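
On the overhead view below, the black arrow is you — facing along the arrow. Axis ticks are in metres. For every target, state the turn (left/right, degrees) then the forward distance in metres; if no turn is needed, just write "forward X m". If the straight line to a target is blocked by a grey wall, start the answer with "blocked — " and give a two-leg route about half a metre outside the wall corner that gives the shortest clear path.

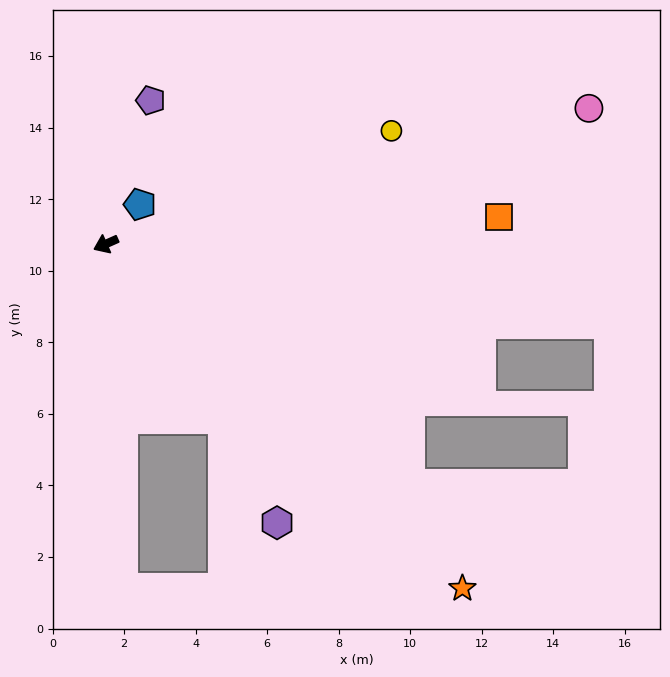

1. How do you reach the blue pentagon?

turn right 155°, forward 1.5 m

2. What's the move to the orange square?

turn left 160°, forward 11.0 m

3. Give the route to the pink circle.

turn left 172°, forward 14.0 m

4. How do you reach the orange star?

turn left 112°, forward 13.9 m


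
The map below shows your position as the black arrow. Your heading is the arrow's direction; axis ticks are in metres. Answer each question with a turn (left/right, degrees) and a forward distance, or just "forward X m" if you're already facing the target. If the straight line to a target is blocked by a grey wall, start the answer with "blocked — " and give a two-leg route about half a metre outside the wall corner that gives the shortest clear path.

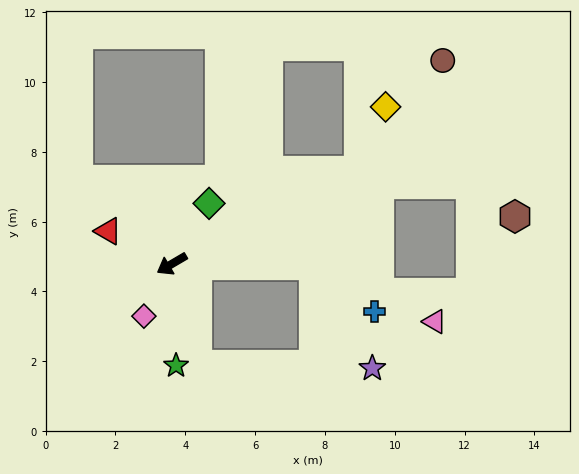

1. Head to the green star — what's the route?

turn left 62°, forward 2.9 m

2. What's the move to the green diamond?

turn right 152°, forward 2.0 m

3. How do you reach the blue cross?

blocked — turn left 149°, forward 4.1 m, then turn right 37°, forward 2.2 m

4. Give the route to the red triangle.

turn right 58°, forward 2.1 m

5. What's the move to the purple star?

blocked — turn left 149°, forward 4.1 m, then turn right 60°, forward 3.4 m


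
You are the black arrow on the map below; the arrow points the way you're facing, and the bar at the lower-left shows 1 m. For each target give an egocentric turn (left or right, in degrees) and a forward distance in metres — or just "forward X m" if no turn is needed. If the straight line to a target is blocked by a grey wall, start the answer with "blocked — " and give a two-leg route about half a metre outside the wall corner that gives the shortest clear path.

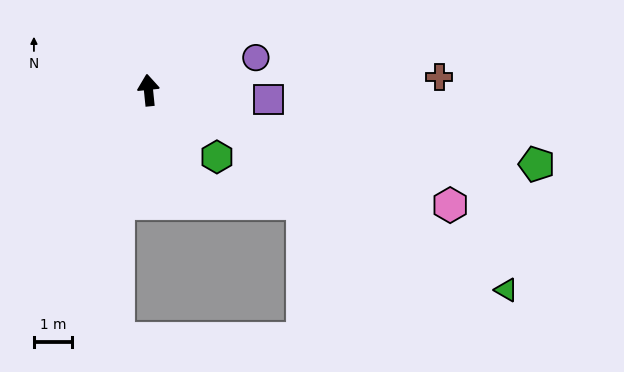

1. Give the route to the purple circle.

turn right 79°, forward 2.9 m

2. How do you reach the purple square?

turn right 100°, forward 3.1 m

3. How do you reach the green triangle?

turn right 125°, forward 10.7 m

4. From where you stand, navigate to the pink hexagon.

turn right 117°, forward 8.4 m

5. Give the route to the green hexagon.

turn right 140°, forward 2.5 m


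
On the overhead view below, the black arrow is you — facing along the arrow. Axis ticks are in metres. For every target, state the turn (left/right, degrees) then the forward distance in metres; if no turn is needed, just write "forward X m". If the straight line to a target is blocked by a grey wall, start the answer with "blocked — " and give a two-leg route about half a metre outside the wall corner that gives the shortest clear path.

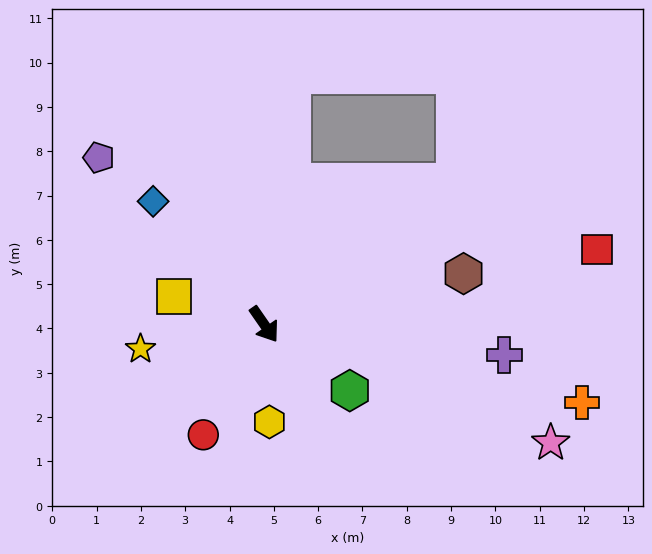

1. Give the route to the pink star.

turn left 33°, forward 7.0 m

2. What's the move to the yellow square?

turn right 142°, forward 2.1 m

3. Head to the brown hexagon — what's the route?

turn left 70°, forward 4.6 m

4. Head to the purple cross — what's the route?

turn left 48°, forward 5.5 m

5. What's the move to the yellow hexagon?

turn right 32°, forward 2.2 m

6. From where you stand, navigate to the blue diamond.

turn right 173°, forward 3.7 m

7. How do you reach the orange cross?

turn left 41°, forward 7.4 m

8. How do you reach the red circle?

turn right 64°, forward 2.8 m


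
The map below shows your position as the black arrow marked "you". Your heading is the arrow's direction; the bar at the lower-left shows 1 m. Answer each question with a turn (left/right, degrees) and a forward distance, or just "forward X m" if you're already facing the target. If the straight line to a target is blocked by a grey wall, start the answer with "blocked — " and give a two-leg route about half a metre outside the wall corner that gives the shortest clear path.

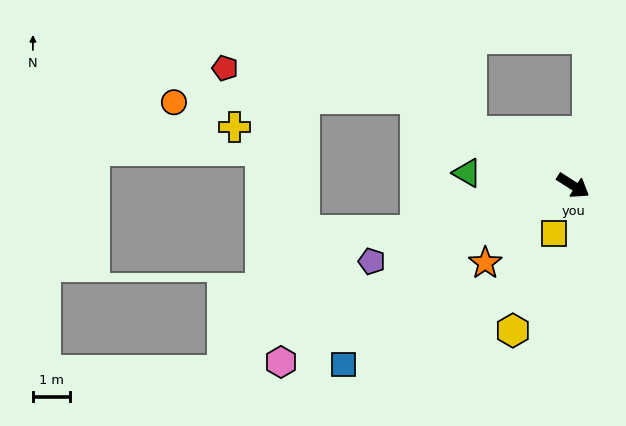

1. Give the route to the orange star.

turn right 106°, forward 3.1 m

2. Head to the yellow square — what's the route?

turn right 79°, forward 1.4 m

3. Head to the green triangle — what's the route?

turn right 154°, forward 2.8 m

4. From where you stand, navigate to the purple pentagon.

turn right 127°, forward 5.7 m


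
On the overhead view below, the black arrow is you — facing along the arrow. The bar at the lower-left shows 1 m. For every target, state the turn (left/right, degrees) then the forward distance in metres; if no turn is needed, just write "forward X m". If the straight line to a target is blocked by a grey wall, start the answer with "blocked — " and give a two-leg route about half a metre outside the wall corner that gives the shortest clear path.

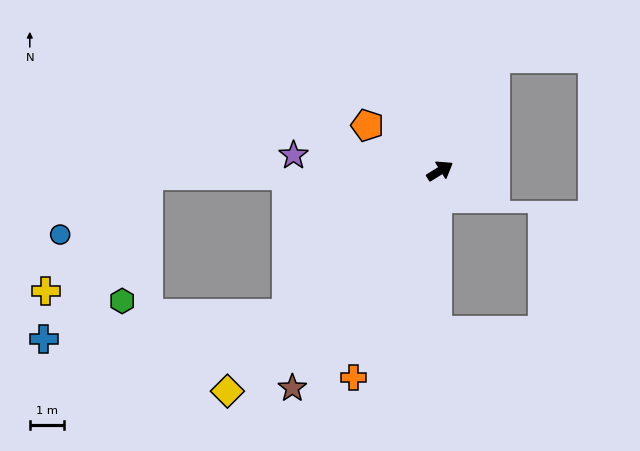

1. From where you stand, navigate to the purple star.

turn left 142°, forward 4.3 m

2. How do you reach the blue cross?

blocked — turn right 169°, forward 6.1 m, then turn right 37°, forward 7.1 m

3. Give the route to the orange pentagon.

turn left 116°, forward 2.5 m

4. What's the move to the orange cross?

turn right 145°, forward 6.5 m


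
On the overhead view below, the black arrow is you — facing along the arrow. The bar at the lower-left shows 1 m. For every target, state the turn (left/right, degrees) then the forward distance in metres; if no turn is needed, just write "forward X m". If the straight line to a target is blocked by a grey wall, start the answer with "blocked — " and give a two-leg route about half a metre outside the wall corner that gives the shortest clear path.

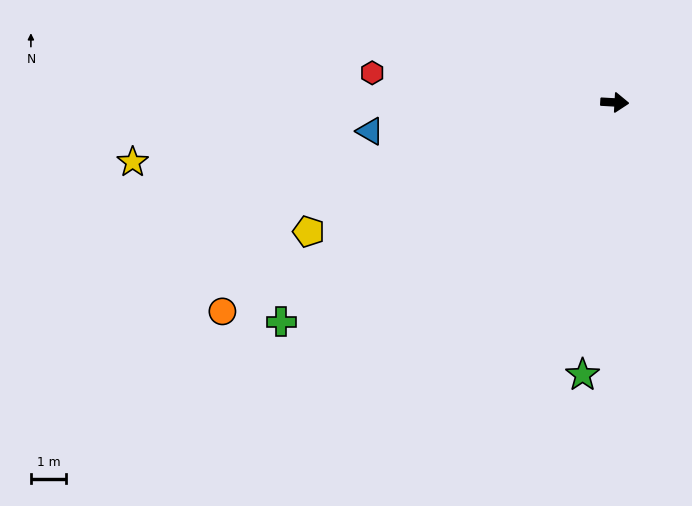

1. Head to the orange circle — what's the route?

turn right 149°, forward 12.6 m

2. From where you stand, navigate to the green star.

turn right 94°, forward 7.8 m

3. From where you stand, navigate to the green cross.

turn right 143°, forward 11.3 m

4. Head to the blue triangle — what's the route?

turn right 170°, forward 7.0 m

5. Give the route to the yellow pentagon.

turn right 154°, forward 9.4 m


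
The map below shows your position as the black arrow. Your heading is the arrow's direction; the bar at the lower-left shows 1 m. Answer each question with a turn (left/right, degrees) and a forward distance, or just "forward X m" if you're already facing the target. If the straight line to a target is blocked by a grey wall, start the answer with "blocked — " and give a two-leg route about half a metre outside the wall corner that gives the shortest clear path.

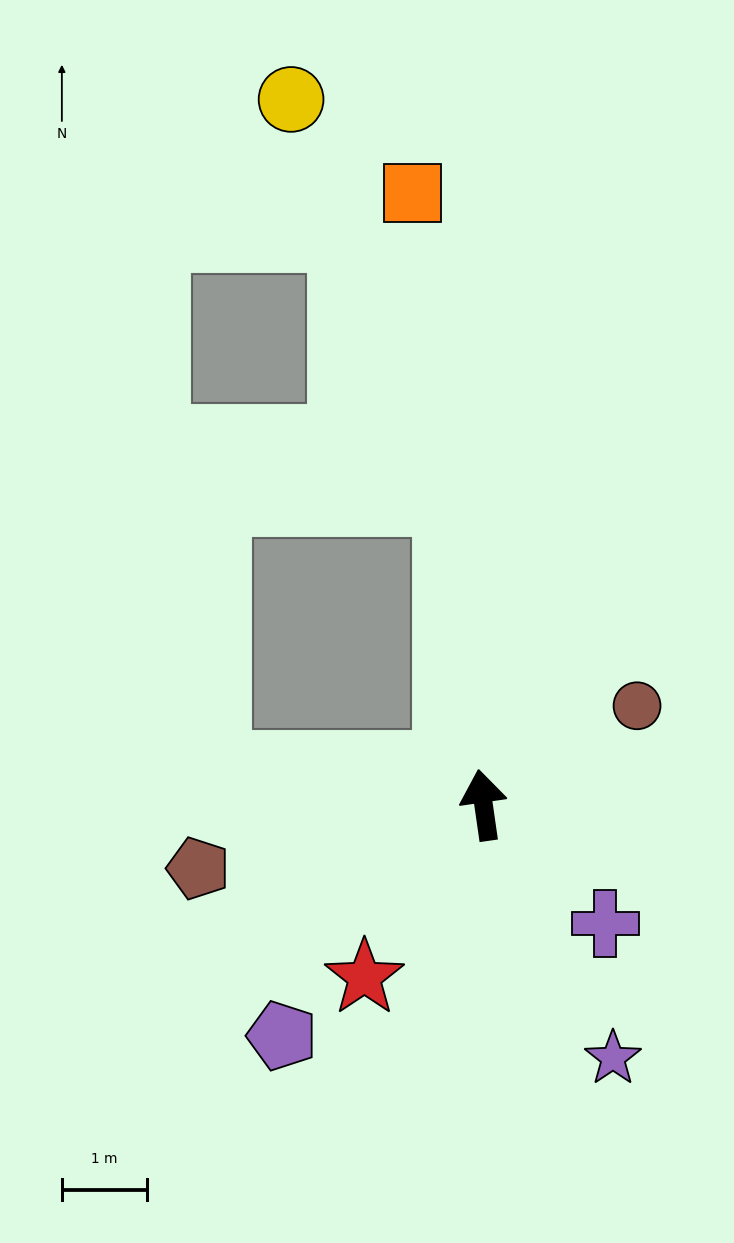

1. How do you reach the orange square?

forward 7.2 m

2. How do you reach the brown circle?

turn right 65°, forward 2.2 m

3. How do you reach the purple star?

turn right 161°, forward 3.3 m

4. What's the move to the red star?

turn left 137°, forward 2.5 m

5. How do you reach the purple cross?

turn right 143°, forward 2.0 m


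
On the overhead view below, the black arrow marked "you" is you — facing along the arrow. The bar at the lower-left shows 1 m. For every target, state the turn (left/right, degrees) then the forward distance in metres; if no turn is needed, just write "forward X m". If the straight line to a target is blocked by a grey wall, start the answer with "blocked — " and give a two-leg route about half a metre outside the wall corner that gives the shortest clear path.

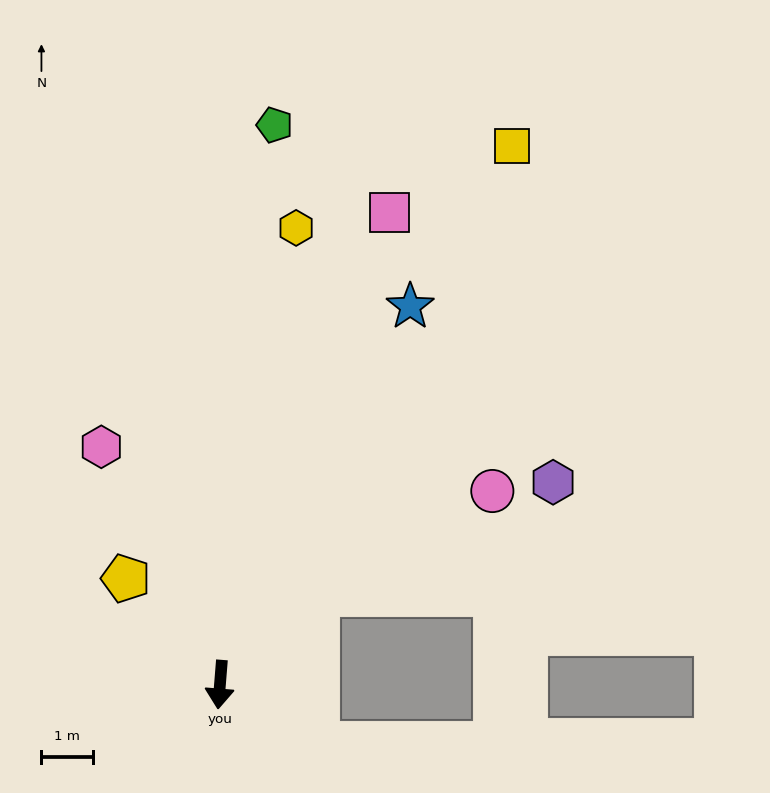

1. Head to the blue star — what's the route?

turn left 158°, forward 8.3 m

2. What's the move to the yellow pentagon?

turn right 134°, forward 2.8 m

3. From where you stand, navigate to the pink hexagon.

turn right 149°, forward 5.2 m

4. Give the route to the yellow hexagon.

turn left 175°, forward 9.1 m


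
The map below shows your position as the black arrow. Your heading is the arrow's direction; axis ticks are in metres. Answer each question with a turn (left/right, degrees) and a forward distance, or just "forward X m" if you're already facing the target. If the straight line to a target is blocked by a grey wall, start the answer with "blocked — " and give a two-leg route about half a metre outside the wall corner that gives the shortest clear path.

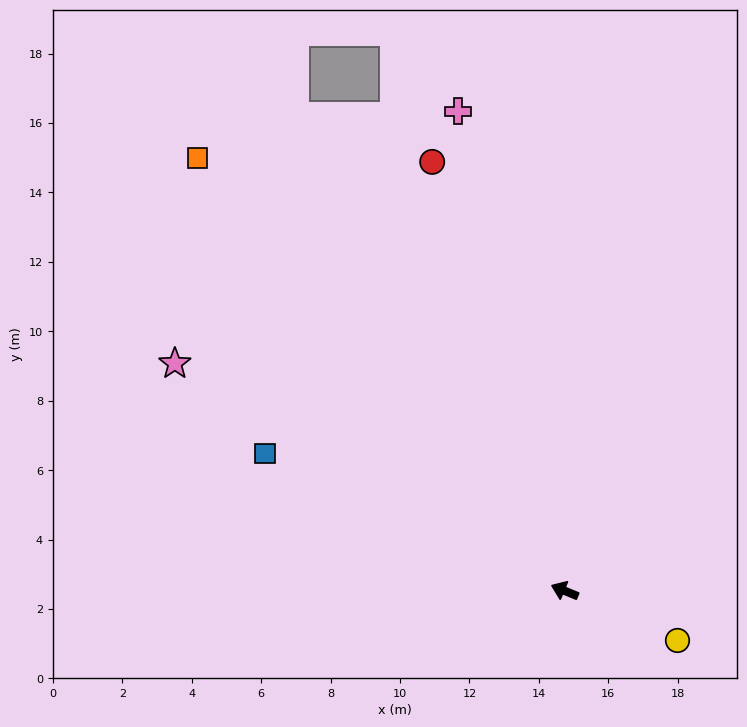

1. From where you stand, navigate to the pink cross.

turn right 55°, forward 14.2 m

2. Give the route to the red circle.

turn right 50°, forward 12.9 m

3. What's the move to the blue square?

turn right 2°, forward 9.5 m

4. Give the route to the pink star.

turn right 8°, forward 13.0 m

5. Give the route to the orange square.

turn right 27°, forward 16.4 m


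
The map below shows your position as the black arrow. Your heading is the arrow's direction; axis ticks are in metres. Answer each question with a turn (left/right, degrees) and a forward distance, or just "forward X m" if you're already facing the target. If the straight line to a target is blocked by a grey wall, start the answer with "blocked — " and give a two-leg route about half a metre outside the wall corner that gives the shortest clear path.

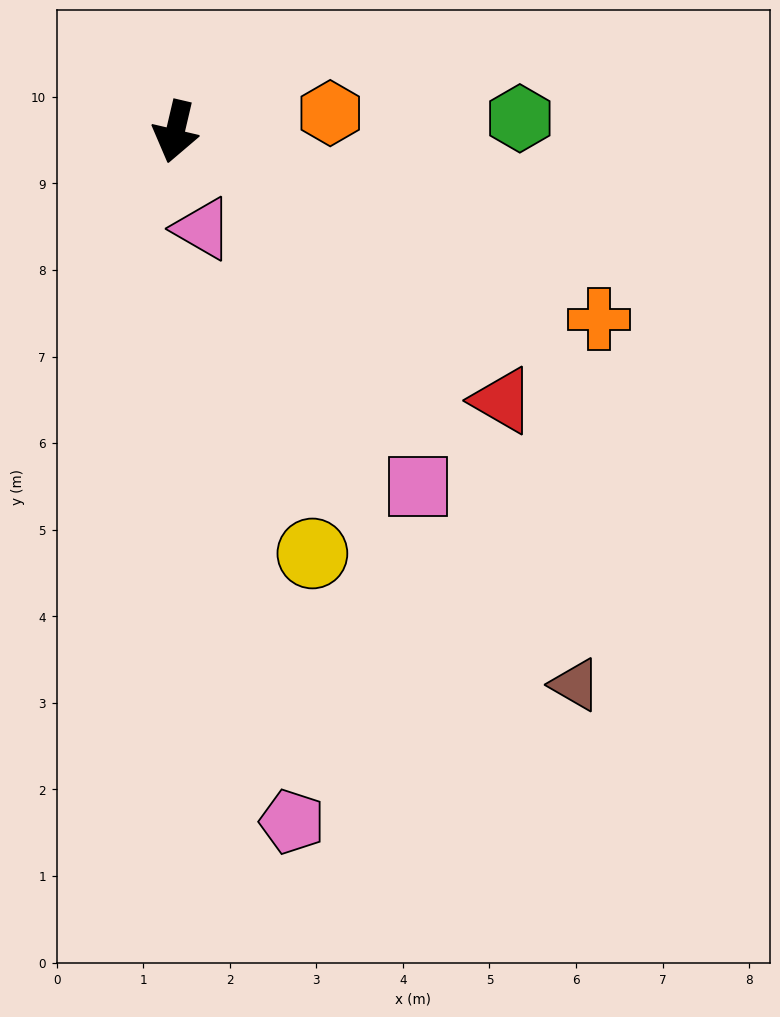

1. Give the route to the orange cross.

turn left 79°, forward 5.4 m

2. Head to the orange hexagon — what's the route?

turn left 110°, forward 1.8 m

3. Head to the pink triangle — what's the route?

turn left 29°, forward 1.2 m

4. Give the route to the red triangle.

turn left 64°, forward 4.9 m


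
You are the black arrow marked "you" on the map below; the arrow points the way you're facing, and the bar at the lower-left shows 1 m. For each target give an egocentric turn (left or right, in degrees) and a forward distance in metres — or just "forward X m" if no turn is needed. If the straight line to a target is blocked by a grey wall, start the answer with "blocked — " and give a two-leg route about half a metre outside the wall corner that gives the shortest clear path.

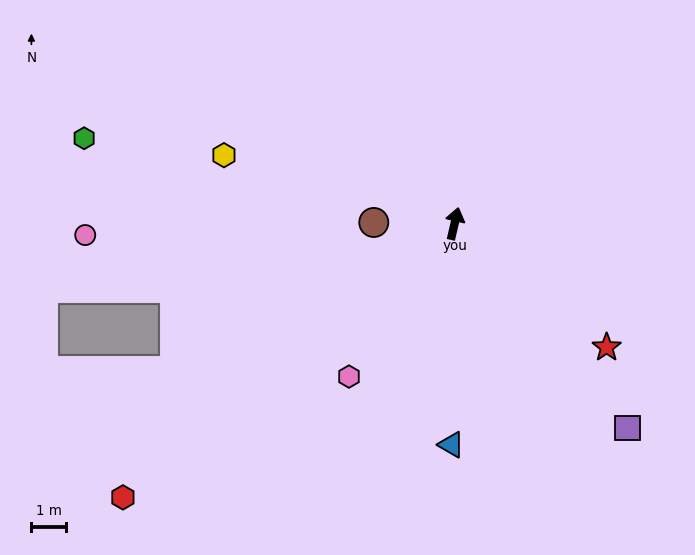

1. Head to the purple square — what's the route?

turn right 127°, forward 7.8 m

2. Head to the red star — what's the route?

turn right 116°, forward 5.7 m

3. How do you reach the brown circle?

turn left 102°, forward 2.4 m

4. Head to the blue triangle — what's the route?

turn right 168°, forward 6.5 m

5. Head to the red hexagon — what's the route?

turn left 143°, forward 12.5 m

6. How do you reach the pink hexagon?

turn left 158°, forward 5.4 m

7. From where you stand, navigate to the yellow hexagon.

turn left 87°, forward 7.0 m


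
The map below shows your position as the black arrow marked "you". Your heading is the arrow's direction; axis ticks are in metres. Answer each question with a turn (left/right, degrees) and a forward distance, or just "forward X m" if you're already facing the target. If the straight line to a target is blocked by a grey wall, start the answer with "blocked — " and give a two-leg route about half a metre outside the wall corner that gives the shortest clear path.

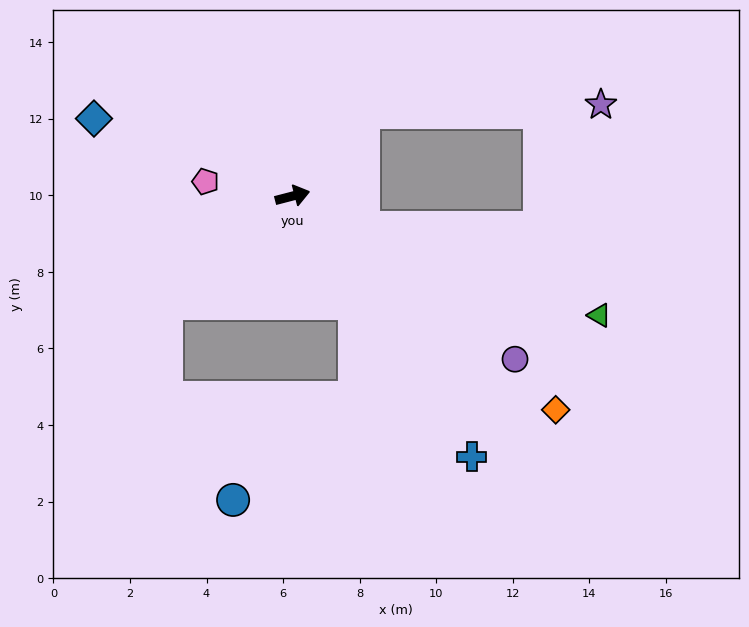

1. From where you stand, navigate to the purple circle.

turn right 51°, forward 7.2 m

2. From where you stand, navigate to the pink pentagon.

turn left 156°, forward 2.3 m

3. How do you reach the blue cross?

turn right 70°, forward 8.3 m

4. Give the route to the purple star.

blocked — turn left 35°, forward 2.9 m, then turn right 48°, forward 6.2 m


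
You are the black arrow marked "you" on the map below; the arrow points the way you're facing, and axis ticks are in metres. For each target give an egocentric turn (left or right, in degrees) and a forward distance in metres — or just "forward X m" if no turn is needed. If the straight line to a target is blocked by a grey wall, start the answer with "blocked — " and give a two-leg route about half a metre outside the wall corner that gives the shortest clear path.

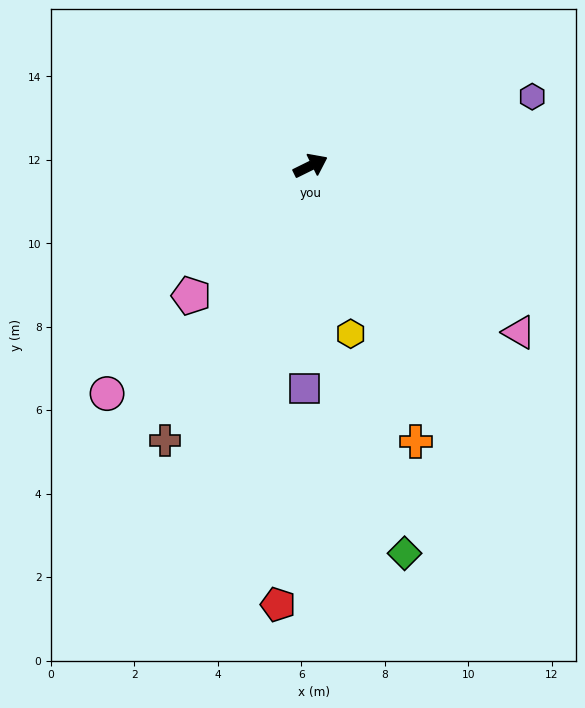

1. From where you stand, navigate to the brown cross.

turn right 144°, forward 7.4 m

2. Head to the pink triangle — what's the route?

turn right 65°, forward 6.4 m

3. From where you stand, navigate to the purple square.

turn right 118°, forward 5.3 m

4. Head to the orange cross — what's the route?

turn right 95°, forward 7.1 m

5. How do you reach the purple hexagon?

turn right 9°, forward 5.6 m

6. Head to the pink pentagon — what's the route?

turn right 159°, forward 4.2 m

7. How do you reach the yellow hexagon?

turn right 103°, forward 4.1 m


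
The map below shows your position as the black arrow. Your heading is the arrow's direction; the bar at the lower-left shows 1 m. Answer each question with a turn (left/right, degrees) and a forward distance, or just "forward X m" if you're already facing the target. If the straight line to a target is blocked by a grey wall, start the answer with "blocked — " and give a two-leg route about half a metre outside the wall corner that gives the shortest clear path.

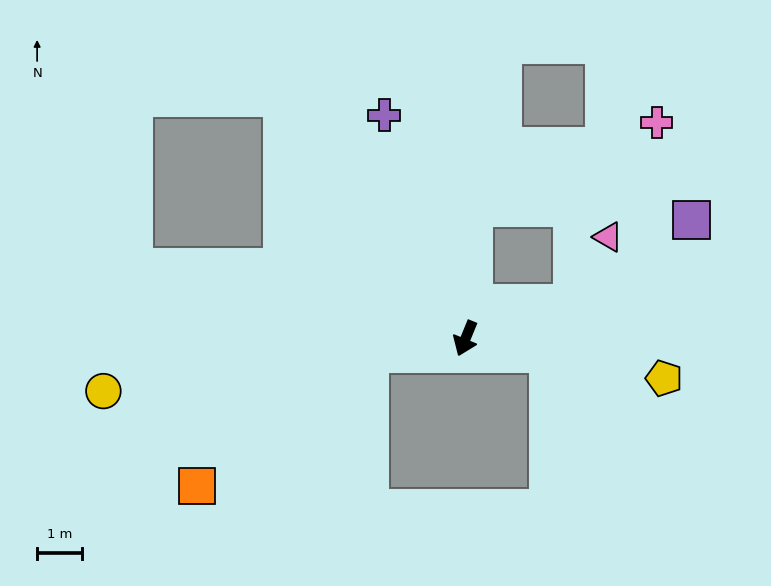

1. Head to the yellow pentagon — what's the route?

turn left 101°, forward 4.6 m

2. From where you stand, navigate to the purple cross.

turn right 138°, forward 5.4 m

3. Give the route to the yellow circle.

turn right 59°, forward 8.2 m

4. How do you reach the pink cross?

blocked — turn right 162°, forward 2.9 m, then turn right 61°, forward 4.5 m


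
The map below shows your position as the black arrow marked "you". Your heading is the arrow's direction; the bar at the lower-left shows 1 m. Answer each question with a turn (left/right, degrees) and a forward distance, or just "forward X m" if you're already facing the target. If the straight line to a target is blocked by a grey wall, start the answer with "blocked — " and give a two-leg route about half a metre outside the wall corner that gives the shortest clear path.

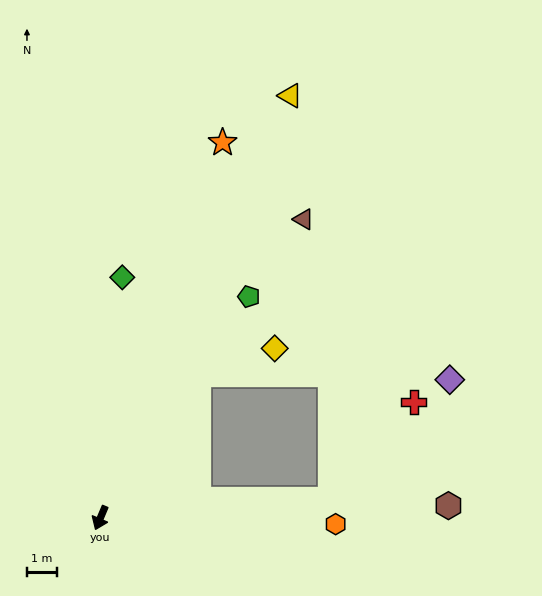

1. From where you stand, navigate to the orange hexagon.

turn left 111°, forward 7.8 m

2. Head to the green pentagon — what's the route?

turn left 169°, forward 8.8 m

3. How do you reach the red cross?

blocked — turn left 117°, forward 7.7 m, then turn left 45°, forward 4.3 m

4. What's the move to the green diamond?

turn right 162°, forward 8.0 m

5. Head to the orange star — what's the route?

turn right 175°, forward 13.1 m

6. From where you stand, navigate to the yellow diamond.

blocked — turn left 168°, forward 5.8 m, then turn right 36°, forward 2.7 m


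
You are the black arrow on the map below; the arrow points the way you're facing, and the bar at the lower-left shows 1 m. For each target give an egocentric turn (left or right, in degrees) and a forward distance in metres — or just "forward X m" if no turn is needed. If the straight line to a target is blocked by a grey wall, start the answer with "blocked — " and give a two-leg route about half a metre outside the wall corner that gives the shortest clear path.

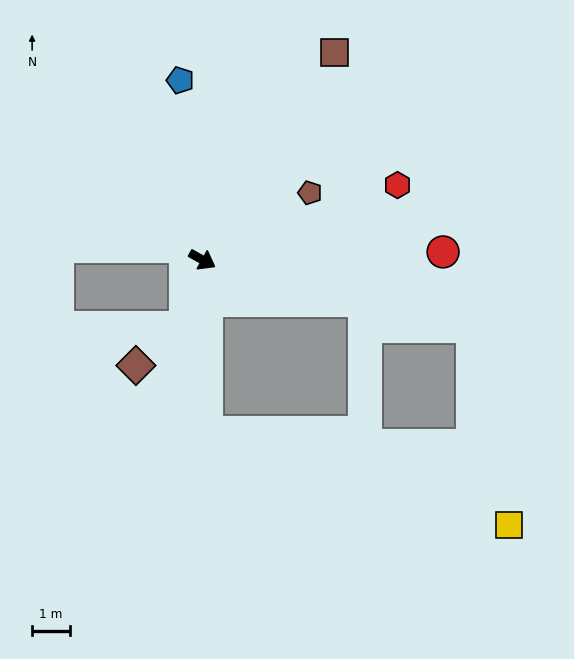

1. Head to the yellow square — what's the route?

blocked — turn right 59°, forward 4.6 m, then turn left 71°, forward 8.4 m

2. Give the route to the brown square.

turn left 87°, forward 6.6 m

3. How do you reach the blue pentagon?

turn left 126°, forward 4.8 m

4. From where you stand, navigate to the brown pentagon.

turn left 61°, forward 3.4 m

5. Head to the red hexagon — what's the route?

turn left 50°, forward 5.6 m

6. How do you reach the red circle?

turn left 31°, forward 6.4 m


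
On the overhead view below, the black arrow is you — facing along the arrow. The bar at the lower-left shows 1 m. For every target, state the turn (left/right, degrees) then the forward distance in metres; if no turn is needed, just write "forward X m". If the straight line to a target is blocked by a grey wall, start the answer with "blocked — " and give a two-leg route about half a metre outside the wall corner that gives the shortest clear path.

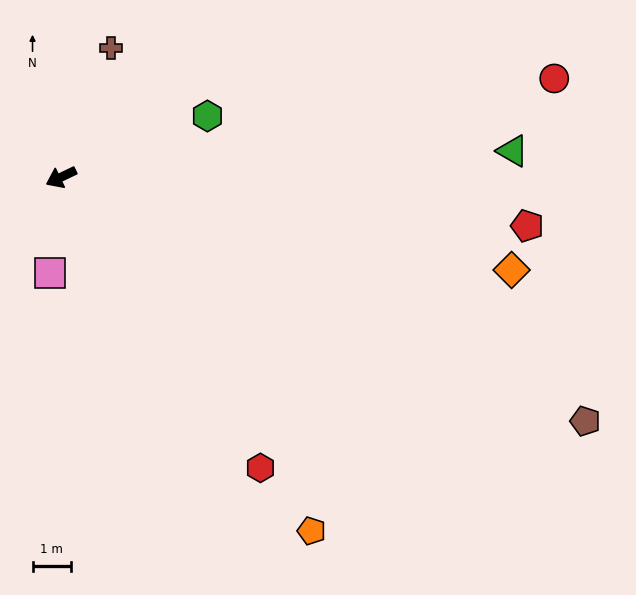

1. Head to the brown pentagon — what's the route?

turn left 129°, forward 15.0 m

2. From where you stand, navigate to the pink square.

turn left 58°, forward 2.5 m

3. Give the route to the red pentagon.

turn left 148°, forward 12.2 m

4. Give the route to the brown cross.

turn right 137°, forward 3.6 m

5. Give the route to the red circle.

turn left 166°, forward 13.1 m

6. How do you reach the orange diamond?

turn left 143°, forward 12.0 m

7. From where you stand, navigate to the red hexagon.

turn left 99°, forward 9.2 m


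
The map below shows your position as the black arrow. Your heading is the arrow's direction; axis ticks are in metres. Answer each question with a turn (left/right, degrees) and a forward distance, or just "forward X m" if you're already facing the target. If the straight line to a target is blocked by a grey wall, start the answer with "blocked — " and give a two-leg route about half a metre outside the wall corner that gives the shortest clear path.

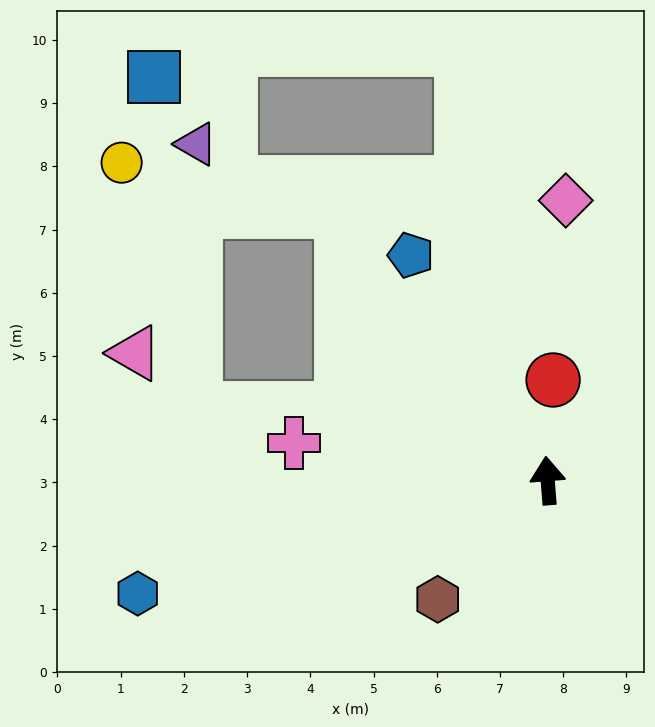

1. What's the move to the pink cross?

turn left 77°, forward 4.1 m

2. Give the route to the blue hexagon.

turn left 101°, forward 6.7 m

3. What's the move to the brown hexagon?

turn left 133°, forward 2.6 m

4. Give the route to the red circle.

turn right 8°, forward 1.6 m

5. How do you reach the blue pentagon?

turn left 27°, forward 4.2 m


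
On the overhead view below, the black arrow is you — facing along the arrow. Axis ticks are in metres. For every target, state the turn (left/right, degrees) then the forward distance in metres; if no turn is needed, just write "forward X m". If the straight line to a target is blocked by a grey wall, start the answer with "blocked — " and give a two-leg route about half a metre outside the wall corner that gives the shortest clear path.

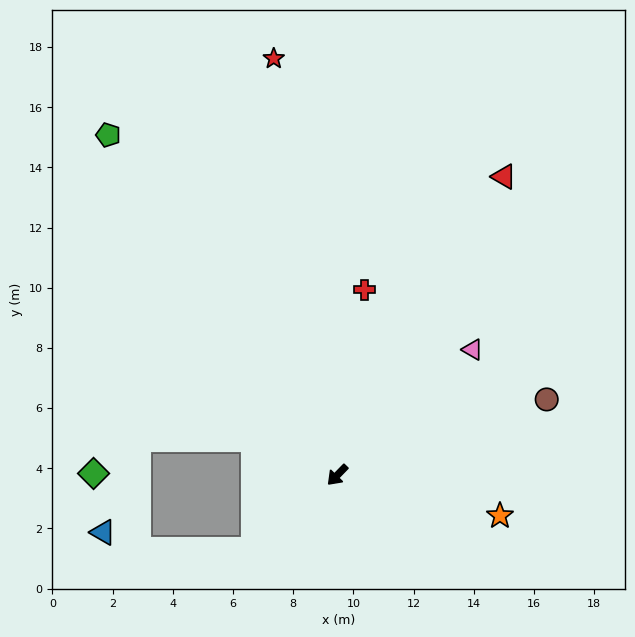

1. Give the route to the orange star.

turn left 120°, forward 5.6 m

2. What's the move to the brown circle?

turn left 154°, forward 7.4 m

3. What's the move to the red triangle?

turn right 165°, forward 11.4 m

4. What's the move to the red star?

turn right 127°, forward 14.0 m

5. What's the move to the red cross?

turn right 144°, forward 6.2 m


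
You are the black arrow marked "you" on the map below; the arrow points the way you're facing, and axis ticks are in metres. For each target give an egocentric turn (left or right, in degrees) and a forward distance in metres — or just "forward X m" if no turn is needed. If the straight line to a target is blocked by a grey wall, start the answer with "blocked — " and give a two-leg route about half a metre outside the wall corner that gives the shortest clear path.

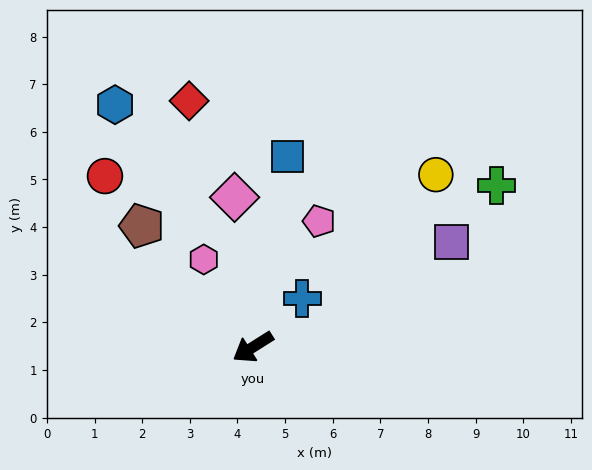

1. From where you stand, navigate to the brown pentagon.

turn right 80°, forward 3.5 m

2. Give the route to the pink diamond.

turn right 115°, forward 3.2 m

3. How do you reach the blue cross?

turn right 168°, forward 1.5 m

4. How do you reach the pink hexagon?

turn right 93°, forward 2.1 m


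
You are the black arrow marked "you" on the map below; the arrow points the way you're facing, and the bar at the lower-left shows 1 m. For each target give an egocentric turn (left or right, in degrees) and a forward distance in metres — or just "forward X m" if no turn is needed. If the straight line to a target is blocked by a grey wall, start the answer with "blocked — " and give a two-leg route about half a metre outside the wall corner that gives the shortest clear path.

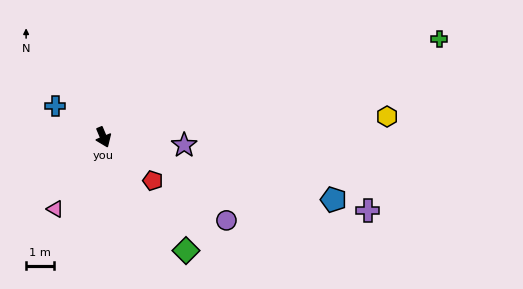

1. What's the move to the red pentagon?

turn left 26°, forward 2.3 m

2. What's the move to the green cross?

turn left 84°, forward 12.3 m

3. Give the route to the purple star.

turn left 62°, forward 2.9 m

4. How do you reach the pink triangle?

turn right 57°, forward 3.0 m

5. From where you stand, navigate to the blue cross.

turn right 146°, forward 2.0 m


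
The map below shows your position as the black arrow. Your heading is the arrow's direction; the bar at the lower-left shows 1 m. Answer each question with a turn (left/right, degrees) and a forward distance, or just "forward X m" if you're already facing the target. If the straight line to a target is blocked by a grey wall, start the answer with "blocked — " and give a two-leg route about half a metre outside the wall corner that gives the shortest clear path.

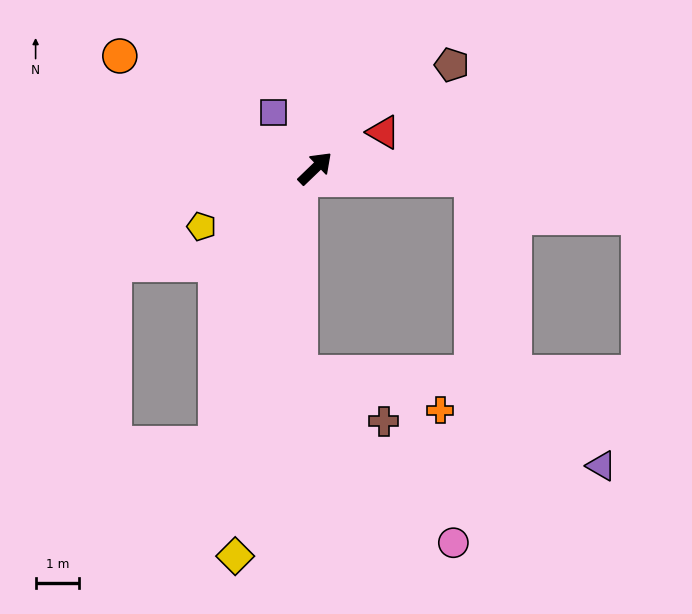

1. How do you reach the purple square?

turn left 83°, forward 1.6 m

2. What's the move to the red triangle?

turn right 16°, forward 1.8 m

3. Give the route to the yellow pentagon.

turn left 163°, forward 3.0 m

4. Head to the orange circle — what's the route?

turn left 106°, forward 5.2 m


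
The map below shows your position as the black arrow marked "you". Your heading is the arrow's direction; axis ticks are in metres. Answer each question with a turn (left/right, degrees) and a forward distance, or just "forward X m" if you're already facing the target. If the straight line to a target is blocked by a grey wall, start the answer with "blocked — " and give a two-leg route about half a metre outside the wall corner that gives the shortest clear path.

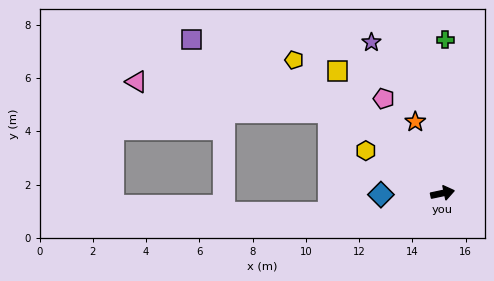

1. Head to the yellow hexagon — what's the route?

turn left 139°, forward 3.3 m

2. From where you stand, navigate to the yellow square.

turn left 119°, forward 6.0 m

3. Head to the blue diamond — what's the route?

turn left 169°, forward 2.3 m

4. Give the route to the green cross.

turn left 77°, forward 5.8 m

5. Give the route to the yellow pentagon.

turn left 126°, forward 7.5 m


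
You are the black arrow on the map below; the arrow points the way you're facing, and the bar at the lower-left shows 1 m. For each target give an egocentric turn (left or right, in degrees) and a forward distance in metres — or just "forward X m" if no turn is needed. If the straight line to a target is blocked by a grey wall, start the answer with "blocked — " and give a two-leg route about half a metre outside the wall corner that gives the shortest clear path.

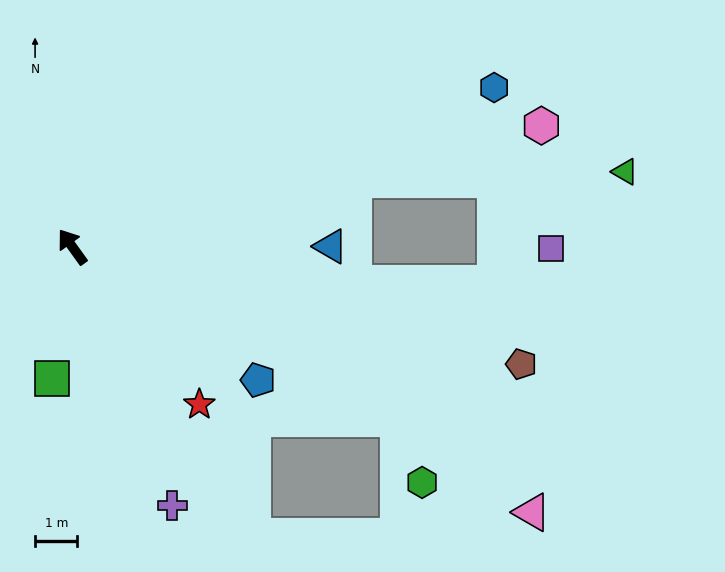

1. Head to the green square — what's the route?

turn left 136°, forward 3.1 m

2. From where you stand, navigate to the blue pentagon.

turn right 161°, forward 5.4 m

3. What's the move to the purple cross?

turn left 165°, forward 6.6 m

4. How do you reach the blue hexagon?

turn right 105°, forward 10.7 m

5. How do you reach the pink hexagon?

turn right 111°, forward 11.4 m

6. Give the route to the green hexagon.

blocked — turn right 154°, forward 8.7 m, then turn right 41°, forward 1.6 m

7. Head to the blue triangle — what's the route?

turn right 126°, forward 6.1 m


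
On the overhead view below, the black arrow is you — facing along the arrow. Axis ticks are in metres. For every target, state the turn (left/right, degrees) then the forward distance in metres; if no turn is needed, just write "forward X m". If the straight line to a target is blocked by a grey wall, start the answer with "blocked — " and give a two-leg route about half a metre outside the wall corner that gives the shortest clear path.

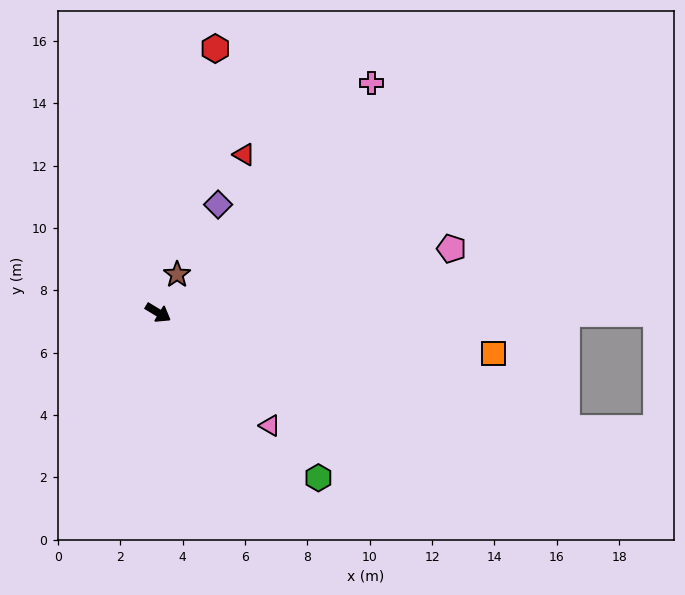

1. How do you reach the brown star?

turn left 95°, forward 1.4 m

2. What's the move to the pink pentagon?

turn left 44°, forward 9.6 m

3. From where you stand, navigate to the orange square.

turn left 24°, forward 10.8 m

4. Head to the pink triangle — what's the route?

turn right 14°, forward 5.1 m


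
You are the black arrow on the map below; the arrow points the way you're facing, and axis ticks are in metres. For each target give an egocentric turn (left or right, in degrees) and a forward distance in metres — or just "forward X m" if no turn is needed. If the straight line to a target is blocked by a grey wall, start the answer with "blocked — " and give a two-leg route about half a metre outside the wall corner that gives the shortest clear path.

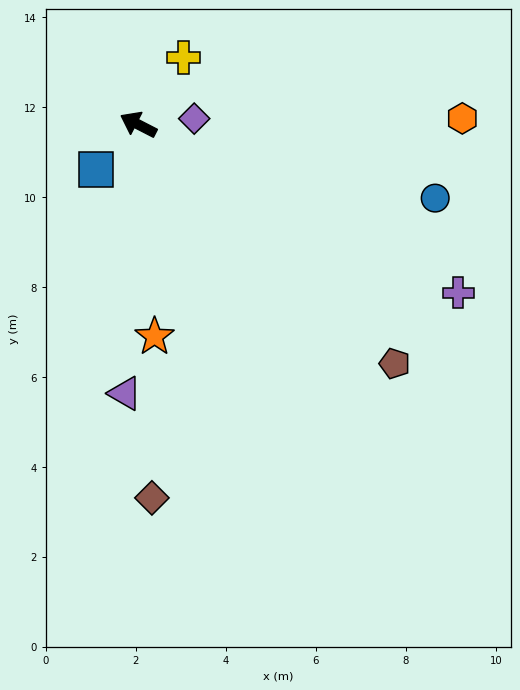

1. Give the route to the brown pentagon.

turn left 164°, forward 7.8 m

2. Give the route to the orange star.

turn left 122°, forward 4.7 m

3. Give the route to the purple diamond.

turn right 147°, forward 1.2 m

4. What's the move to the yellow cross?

turn right 97°, forward 1.8 m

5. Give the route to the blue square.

turn left 74°, forward 1.4 m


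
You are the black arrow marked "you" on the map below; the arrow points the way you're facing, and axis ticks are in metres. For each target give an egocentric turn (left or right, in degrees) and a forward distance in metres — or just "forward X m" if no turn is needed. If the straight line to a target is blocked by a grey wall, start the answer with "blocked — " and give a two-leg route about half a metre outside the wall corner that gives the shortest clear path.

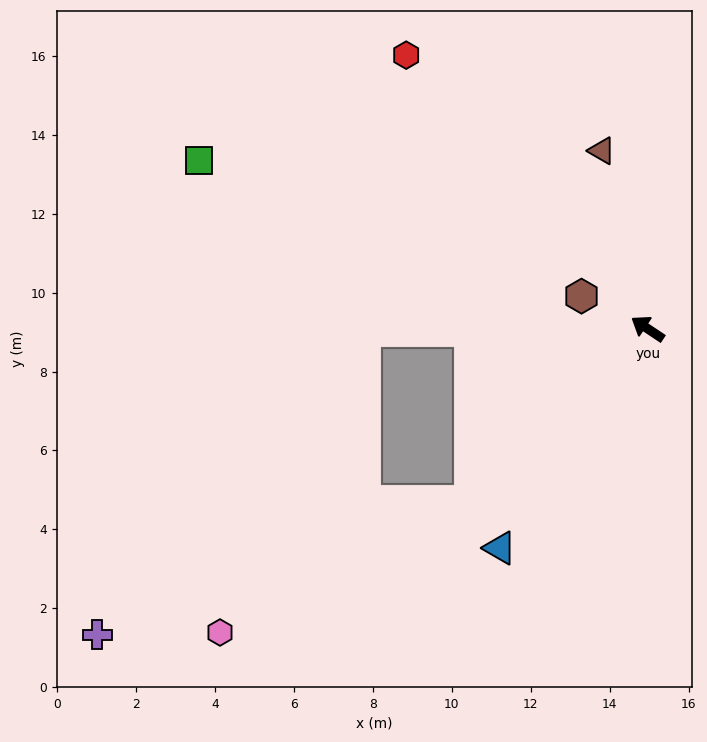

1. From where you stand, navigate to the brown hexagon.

turn left 7°, forward 1.9 m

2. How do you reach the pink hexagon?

blocked — turn left 78°, forward 6.3 m, then turn right 17°, forward 7.2 m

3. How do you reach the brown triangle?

turn right 42°, forward 4.7 m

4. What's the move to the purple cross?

blocked — turn left 78°, forward 6.3 m, then turn right 25°, forward 10.1 m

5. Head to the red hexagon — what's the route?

turn right 15°, forward 9.2 m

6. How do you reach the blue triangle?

turn left 90°, forward 6.7 m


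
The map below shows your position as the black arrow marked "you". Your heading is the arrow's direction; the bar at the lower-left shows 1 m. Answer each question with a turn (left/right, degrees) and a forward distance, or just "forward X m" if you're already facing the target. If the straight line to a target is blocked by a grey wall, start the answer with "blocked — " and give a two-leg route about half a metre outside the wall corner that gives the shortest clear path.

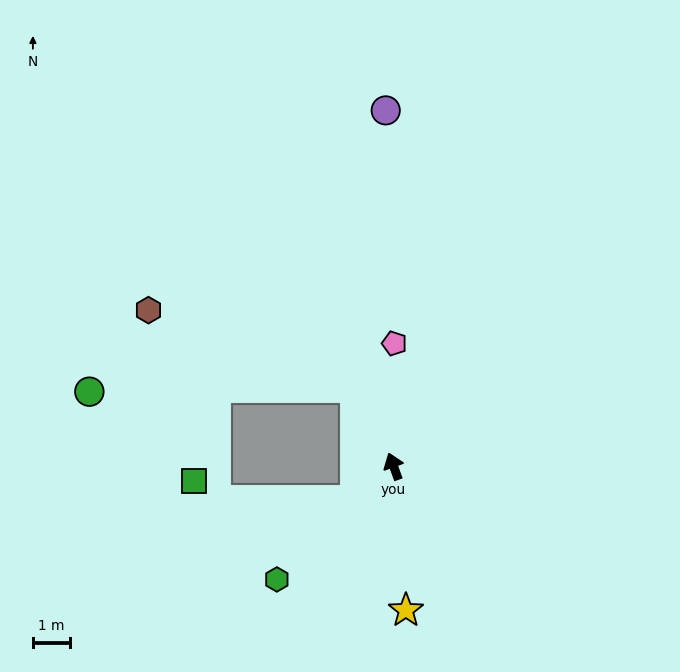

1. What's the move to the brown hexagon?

blocked — turn left 6°, forward 2.4 m, then turn left 43°, forward 6.0 m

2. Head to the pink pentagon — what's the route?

turn right 20°, forward 3.3 m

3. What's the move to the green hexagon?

turn left 114°, forward 4.4 m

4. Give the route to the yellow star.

turn left 165°, forward 3.9 m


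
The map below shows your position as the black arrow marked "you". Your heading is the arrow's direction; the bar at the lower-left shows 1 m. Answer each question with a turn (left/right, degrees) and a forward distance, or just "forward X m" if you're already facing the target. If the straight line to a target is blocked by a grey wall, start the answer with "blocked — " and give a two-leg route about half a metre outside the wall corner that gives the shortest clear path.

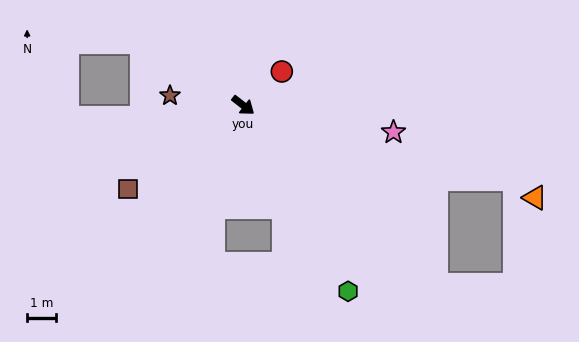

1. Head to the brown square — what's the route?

turn right 106°, forward 4.9 m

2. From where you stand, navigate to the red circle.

turn left 79°, forward 1.8 m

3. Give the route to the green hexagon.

turn right 23°, forward 7.3 m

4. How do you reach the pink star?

turn left 28°, forward 5.2 m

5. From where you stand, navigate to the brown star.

turn right 150°, forward 2.5 m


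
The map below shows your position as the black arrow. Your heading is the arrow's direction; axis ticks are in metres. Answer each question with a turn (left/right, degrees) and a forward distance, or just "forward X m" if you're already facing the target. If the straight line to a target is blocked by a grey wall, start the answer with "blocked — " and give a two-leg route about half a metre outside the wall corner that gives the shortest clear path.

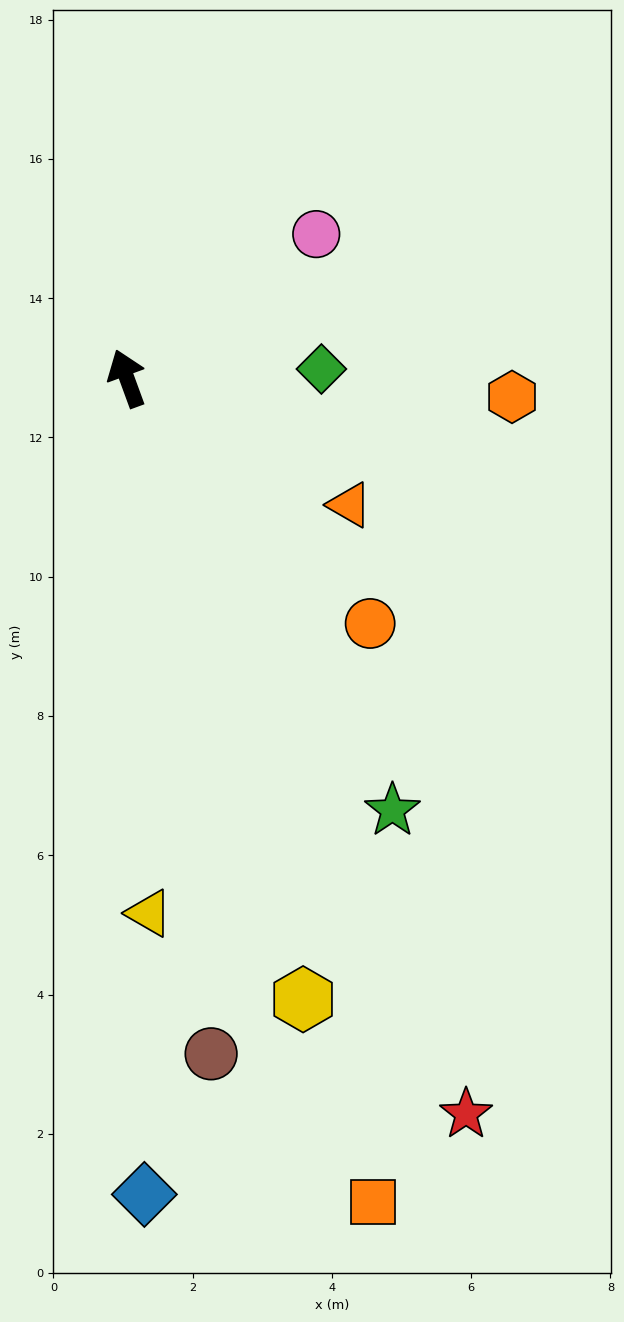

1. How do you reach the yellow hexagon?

turn left 176°, forward 9.3 m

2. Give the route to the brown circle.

turn left 167°, forward 9.8 m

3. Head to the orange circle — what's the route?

turn right 155°, forward 5.0 m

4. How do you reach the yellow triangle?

turn left 162°, forward 7.7 m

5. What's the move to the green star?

turn right 169°, forward 7.3 m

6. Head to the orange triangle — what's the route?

turn right 140°, forward 3.7 m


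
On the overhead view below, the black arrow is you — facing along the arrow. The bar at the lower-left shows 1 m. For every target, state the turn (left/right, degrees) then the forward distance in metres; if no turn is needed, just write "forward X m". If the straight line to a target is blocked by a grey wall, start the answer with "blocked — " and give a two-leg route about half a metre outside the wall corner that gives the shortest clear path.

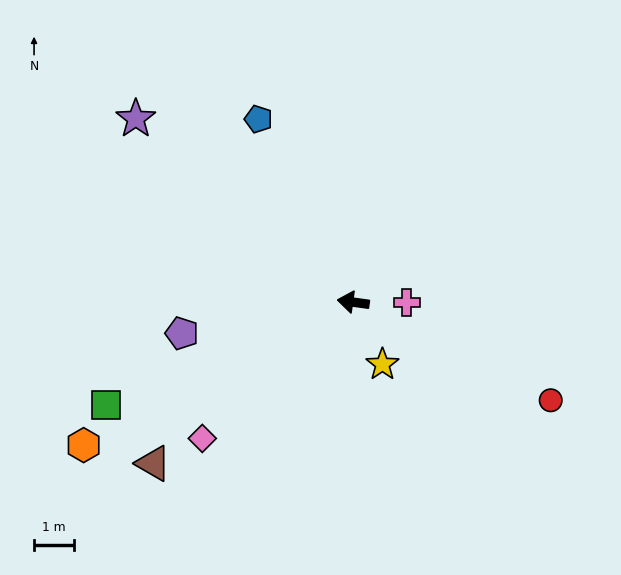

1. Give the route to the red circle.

turn left 161°, forward 5.5 m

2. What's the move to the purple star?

turn right 32°, forward 7.1 m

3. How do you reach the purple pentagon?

turn left 18°, forward 4.3 m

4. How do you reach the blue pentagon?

turn right 55°, forward 5.1 m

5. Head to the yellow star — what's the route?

turn left 123°, forward 1.7 m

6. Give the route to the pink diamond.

turn left 50°, forward 5.0 m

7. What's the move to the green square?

turn left 31°, forward 6.6 m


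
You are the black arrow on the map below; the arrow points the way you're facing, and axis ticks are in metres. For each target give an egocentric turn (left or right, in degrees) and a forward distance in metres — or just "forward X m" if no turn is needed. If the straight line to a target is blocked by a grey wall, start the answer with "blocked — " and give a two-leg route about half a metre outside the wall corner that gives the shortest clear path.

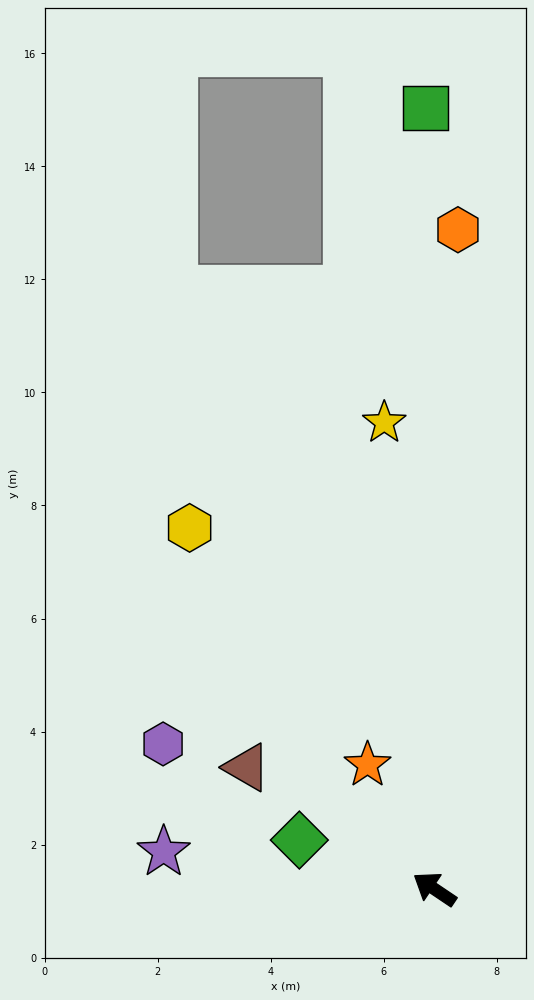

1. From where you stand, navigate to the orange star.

turn right 28°, forward 2.5 m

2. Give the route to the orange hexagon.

turn right 58°, forward 11.7 m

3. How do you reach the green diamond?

turn left 14°, forward 2.5 m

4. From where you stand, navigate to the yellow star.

turn right 50°, forward 8.3 m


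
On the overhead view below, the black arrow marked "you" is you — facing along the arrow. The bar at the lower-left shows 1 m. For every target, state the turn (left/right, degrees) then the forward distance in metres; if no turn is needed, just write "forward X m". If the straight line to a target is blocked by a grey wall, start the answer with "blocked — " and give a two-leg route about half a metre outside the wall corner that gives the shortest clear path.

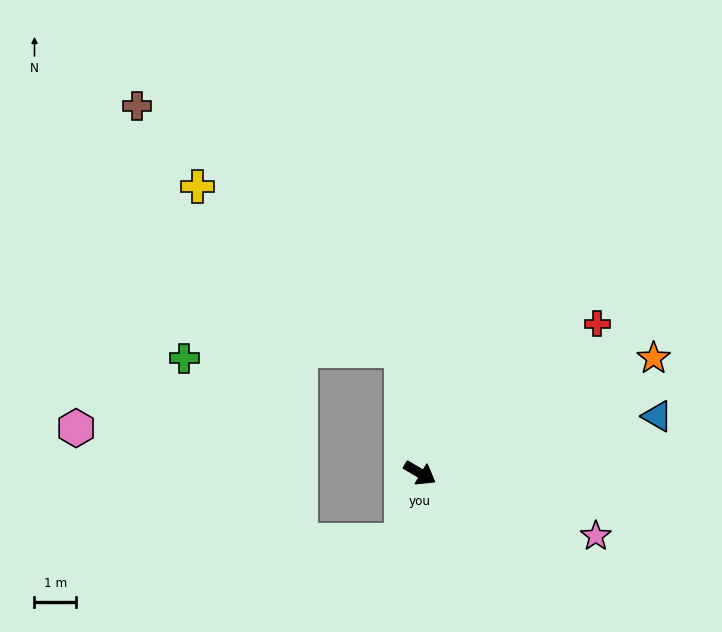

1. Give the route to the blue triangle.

turn left 44°, forward 5.9 m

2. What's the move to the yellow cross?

blocked — turn left 129°, forward 3.0 m, then turn left 43°, forward 6.3 m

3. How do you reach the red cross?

turn left 71°, forward 5.6 m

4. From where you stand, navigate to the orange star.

turn left 57°, forward 6.3 m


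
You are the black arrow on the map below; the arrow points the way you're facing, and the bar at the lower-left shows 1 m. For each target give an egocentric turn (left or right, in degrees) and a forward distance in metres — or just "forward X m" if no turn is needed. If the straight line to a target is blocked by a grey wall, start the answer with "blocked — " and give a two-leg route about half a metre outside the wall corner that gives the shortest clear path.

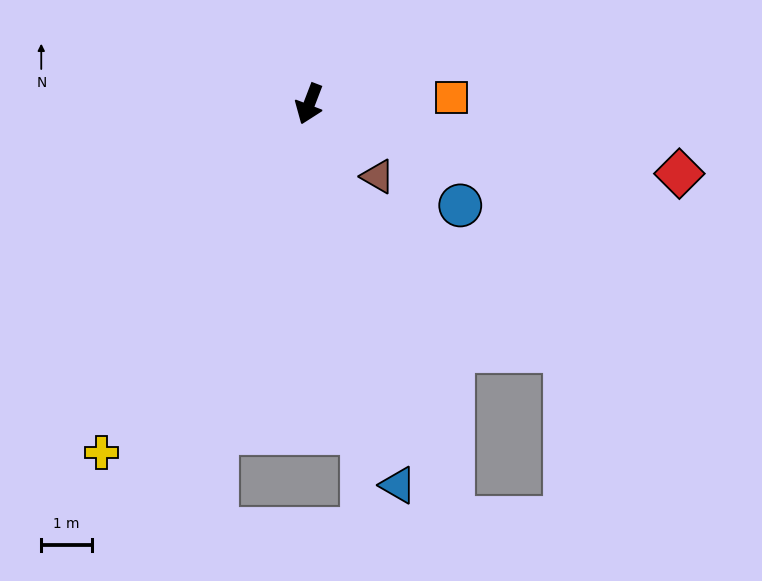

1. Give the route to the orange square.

turn left 114°, forward 2.8 m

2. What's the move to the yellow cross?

turn right 10°, forward 8.0 m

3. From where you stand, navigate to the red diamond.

turn left 100°, forward 7.4 m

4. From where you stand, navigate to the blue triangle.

turn left 34°, forward 7.7 m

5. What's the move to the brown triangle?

turn left 64°, forward 2.0 m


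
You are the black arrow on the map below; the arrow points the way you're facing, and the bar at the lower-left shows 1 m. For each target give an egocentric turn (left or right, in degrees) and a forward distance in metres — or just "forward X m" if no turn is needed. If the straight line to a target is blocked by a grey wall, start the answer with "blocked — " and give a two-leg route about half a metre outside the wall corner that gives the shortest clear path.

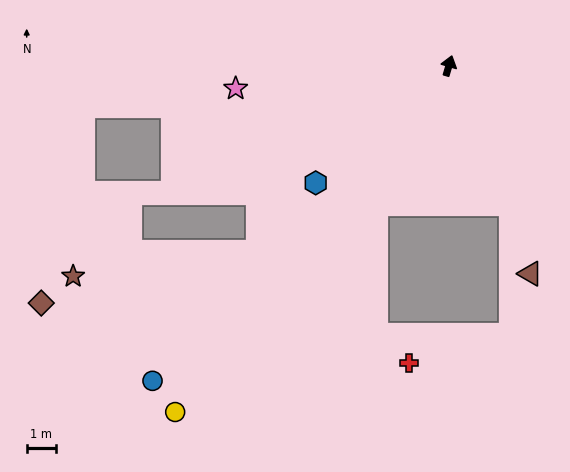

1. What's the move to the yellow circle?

turn left 158°, forward 15.2 m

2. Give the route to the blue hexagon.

turn left 148°, forward 6.1 m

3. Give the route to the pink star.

turn left 113°, forward 7.4 m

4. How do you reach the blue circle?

turn left 153°, forward 14.9 m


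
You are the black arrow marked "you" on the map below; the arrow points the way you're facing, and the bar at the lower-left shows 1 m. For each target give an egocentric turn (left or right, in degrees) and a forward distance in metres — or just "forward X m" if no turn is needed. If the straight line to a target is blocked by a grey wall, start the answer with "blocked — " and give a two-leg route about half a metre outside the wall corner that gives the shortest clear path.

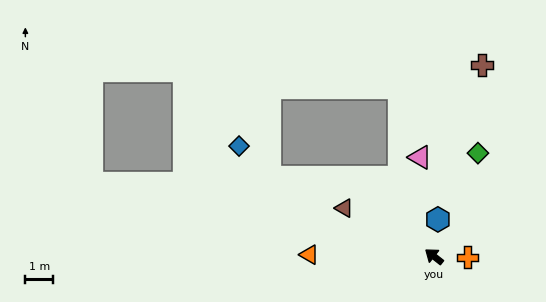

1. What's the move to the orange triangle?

turn left 37°, forward 4.5 m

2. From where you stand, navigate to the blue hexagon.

turn right 58°, forward 1.3 m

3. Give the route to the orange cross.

turn right 143°, forward 1.2 m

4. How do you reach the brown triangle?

turn left 10°, forward 3.7 m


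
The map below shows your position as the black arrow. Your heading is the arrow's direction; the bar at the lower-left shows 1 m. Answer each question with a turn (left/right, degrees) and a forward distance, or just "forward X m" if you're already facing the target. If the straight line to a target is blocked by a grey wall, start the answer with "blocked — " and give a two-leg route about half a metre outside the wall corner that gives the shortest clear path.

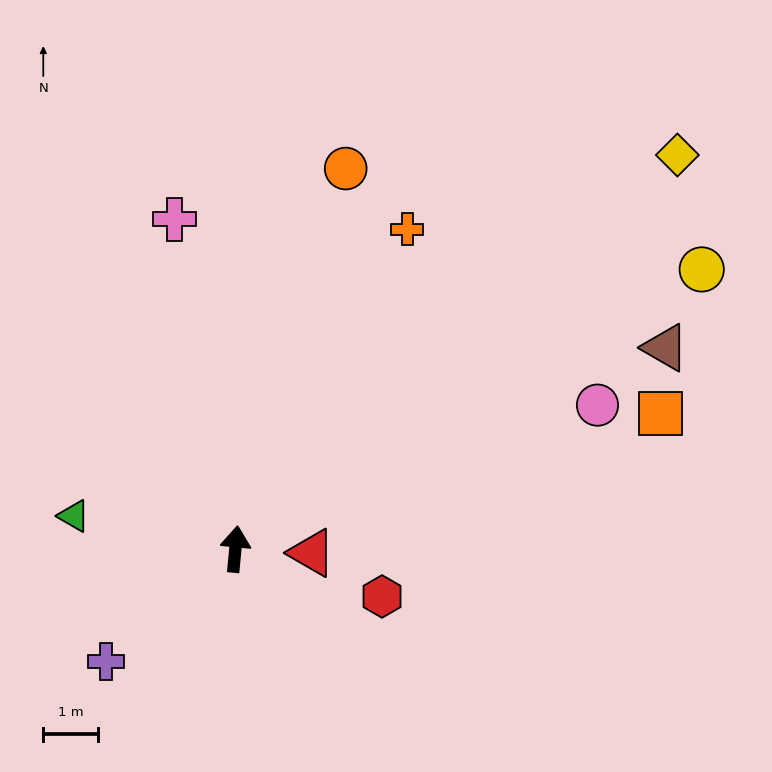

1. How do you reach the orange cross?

turn right 23°, forward 6.7 m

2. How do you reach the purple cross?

turn left 137°, forward 3.2 m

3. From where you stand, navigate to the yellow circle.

turn right 54°, forward 10.0 m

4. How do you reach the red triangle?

turn right 87°, forward 1.4 m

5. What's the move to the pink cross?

turn left 16°, forward 6.2 m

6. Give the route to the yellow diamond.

turn right 43°, forward 10.9 m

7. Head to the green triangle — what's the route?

turn left 84°, forward 3.0 m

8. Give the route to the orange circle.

turn right 11°, forward 7.3 m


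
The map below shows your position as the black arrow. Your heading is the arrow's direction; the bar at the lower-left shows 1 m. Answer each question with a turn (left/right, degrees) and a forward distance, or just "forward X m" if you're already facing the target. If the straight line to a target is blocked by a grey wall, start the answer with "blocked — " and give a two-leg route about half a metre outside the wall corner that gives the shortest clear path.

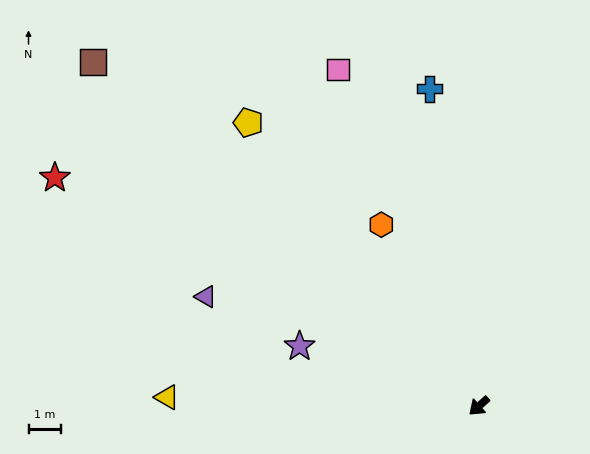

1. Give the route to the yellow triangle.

turn right 43°, forward 9.5 m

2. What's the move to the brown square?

turn right 83°, forward 15.8 m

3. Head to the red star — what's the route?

turn right 70°, forward 14.7 m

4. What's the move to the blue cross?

turn right 123°, forward 9.8 m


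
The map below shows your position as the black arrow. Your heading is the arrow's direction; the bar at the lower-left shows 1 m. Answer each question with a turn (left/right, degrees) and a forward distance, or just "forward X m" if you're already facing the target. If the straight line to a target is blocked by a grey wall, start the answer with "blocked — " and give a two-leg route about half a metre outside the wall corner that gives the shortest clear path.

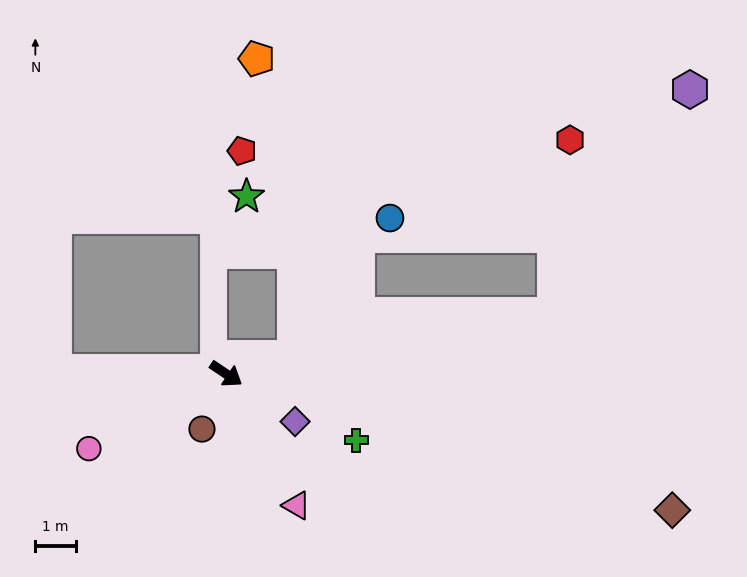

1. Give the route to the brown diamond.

turn left 17°, forward 11.5 m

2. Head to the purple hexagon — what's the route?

blocked — turn left 44°, forward 8.2 m, then turn left 49°, forward 6.5 m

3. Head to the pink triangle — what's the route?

turn right 28°, forward 3.7 m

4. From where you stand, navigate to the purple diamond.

forward 2.1 m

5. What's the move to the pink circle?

turn right 118°, forward 3.8 m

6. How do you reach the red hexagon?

blocked — turn left 44°, forward 8.2 m, then turn left 75°, forward 4.3 m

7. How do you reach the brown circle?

turn right 80°, forward 1.5 m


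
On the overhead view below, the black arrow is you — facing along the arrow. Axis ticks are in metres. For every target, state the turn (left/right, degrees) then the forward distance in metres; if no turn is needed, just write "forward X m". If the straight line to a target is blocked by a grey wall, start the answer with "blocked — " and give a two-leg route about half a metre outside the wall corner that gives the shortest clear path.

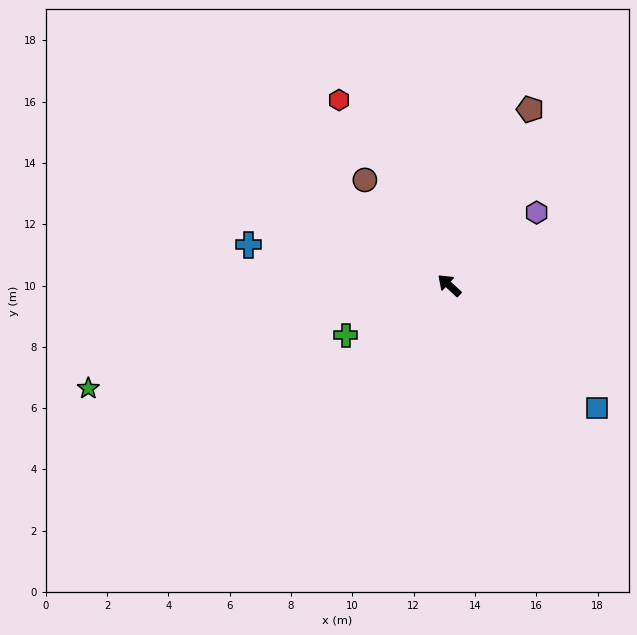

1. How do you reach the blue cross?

turn left 31°, forward 6.7 m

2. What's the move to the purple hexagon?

turn right 98°, forward 3.7 m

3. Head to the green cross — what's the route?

turn left 68°, forward 3.8 m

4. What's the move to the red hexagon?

turn right 17°, forward 7.0 m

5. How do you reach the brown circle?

turn right 9°, forward 4.4 m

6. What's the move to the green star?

turn left 59°, forward 12.2 m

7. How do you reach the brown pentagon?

turn right 72°, forward 6.3 m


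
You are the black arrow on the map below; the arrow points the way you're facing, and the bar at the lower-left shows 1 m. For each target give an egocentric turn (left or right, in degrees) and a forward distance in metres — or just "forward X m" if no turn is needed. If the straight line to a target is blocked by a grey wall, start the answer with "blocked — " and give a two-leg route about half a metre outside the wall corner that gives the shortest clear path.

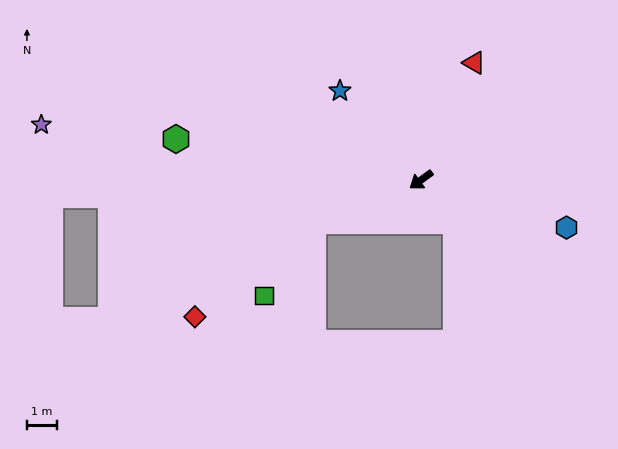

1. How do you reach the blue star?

turn right 84°, forward 4.0 m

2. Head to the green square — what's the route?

blocked — turn right 15°, forward 3.8 m, then turn left 35°, forward 2.9 m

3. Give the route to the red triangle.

turn right 150°, forward 4.3 m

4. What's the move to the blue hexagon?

turn left 126°, forward 5.1 m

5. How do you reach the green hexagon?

turn right 45°, forward 8.3 m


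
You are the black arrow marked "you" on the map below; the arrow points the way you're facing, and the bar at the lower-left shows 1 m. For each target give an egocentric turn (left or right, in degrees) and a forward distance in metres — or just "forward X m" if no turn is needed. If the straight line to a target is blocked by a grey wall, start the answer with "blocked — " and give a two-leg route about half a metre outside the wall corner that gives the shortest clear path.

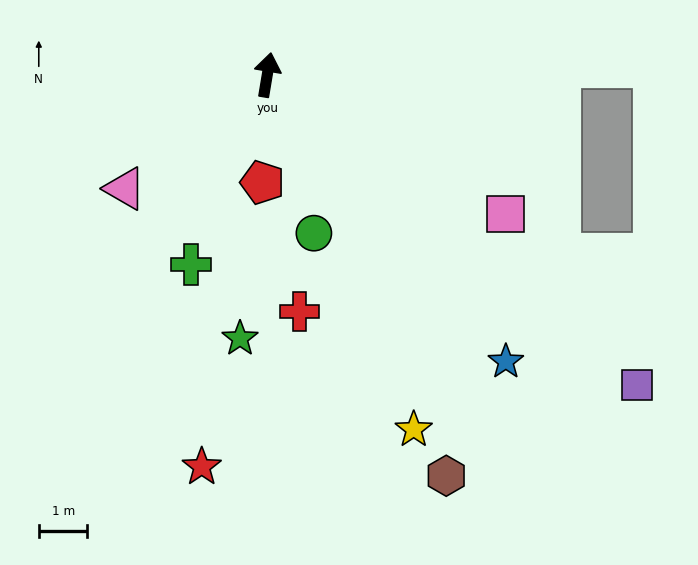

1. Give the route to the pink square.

turn right 111°, forward 5.7 m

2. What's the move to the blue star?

turn right 131°, forward 7.7 m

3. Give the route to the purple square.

turn right 121°, forward 9.9 m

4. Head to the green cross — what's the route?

turn left 168°, forward 4.2 m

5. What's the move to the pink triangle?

turn left 138°, forward 3.7 m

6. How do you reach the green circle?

turn right 154°, forward 3.4 m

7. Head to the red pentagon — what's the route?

turn right 173°, forward 2.2 m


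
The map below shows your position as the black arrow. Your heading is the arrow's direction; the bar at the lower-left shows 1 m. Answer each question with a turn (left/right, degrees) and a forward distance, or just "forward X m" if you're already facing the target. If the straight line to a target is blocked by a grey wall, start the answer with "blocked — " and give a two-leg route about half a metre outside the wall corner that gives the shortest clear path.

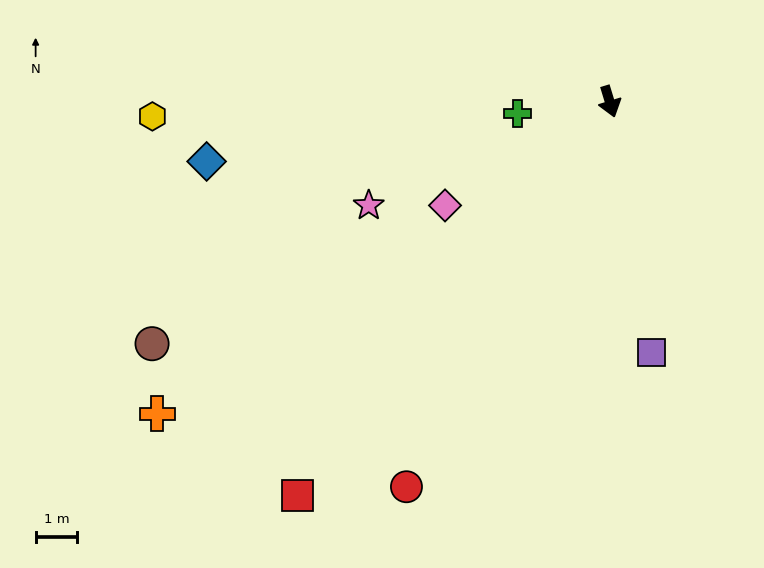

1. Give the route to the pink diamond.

turn right 75°, forward 4.7 m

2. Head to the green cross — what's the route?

turn right 100°, forward 2.2 m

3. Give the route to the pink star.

turn right 84°, forward 6.3 m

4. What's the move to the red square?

turn right 55°, forward 12.1 m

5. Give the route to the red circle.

turn right 45°, forward 10.4 m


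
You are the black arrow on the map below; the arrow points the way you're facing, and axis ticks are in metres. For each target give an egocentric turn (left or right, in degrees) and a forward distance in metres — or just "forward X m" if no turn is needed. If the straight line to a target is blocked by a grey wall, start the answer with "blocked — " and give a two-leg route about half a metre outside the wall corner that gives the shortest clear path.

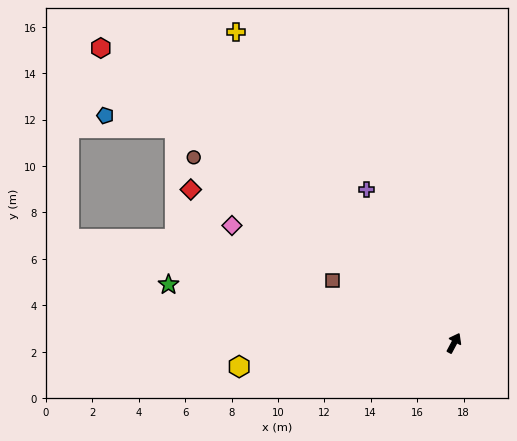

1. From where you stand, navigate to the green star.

turn left 106°, forward 12.6 m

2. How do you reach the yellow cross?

turn left 63°, forward 16.4 m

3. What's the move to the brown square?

turn left 91°, forward 5.9 m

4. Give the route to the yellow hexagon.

turn left 124°, forward 9.3 m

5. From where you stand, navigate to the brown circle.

turn left 83°, forward 13.8 m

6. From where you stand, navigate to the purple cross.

turn left 58°, forward 7.6 m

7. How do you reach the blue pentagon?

blocked — turn left 81°, forward 15.2 m, then turn left 27°, forward 3.0 m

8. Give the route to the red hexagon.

turn left 78°, forward 19.8 m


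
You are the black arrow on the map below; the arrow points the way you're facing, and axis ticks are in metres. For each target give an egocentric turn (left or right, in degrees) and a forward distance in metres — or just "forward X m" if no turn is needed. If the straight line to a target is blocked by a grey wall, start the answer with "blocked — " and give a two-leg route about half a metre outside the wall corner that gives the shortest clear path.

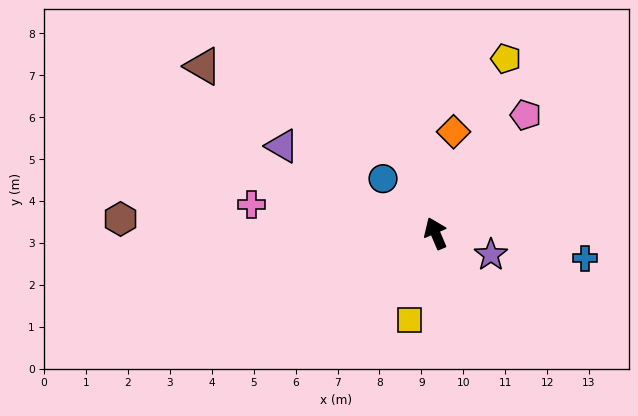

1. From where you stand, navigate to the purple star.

turn right 134°, forward 1.4 m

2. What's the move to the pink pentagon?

turn right 60°, forward 3.5 m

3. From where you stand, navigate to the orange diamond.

turn right 33°, forward 2.5 m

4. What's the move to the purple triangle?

turn left 37°, forward 4.2 m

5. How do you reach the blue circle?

turn left 21°, forward 1.8 m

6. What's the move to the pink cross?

turn left 58°, forward 4.5 m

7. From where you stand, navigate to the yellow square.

turn left 140°, forward 2.2 m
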